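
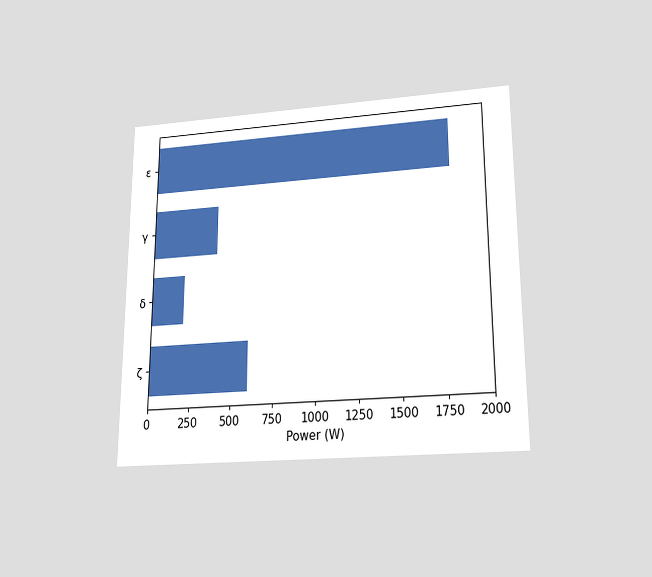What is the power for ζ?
The chart is viewed slightly from below. Reading along the chart's x-axis, the ζ bar reaches 600W.

600W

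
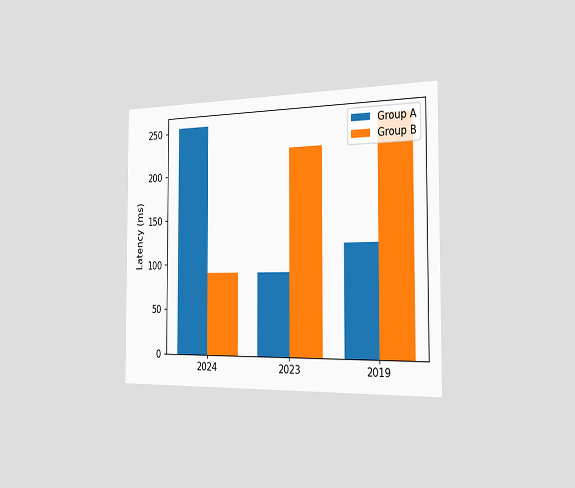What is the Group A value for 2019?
120ms

The chart is viewed slightly from the right. The Group A bar at 2019 reaches 120ms on the y-axis.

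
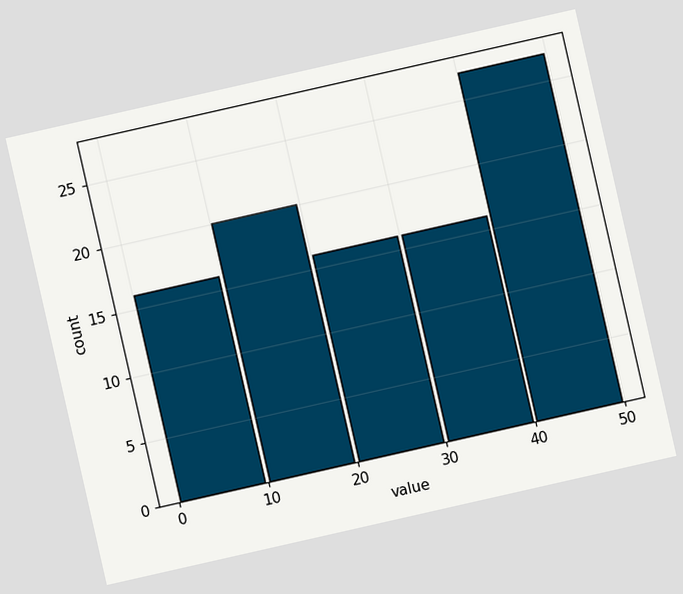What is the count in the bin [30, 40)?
The chart is tilted about 13° counter-clockwise. The [30, 40) bin has height 16.

16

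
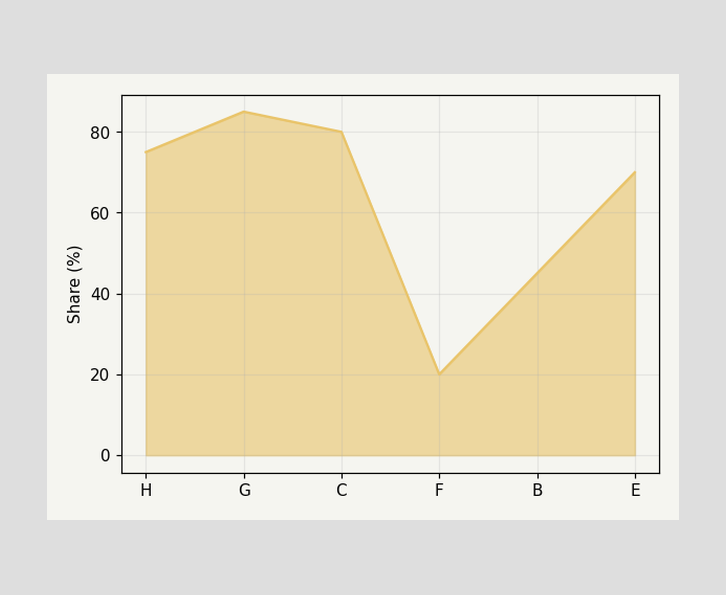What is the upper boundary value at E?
At E the upper boundary is at 70%.

70%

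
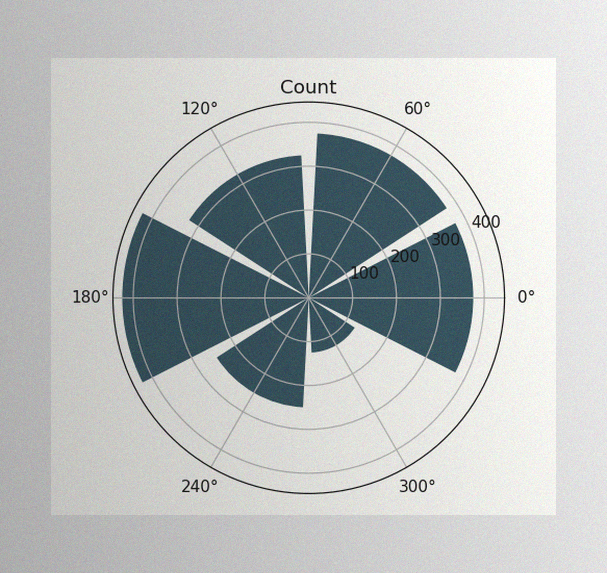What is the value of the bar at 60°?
375

The image has some photo noise and uneven lighting. The bar at 60° reaches 375 on the radial axis.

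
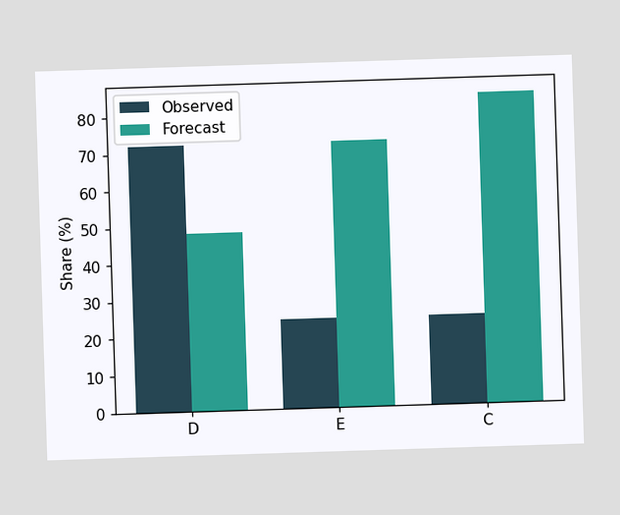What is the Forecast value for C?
84%

The Forecast bar at C reaches 84% on the y-axis.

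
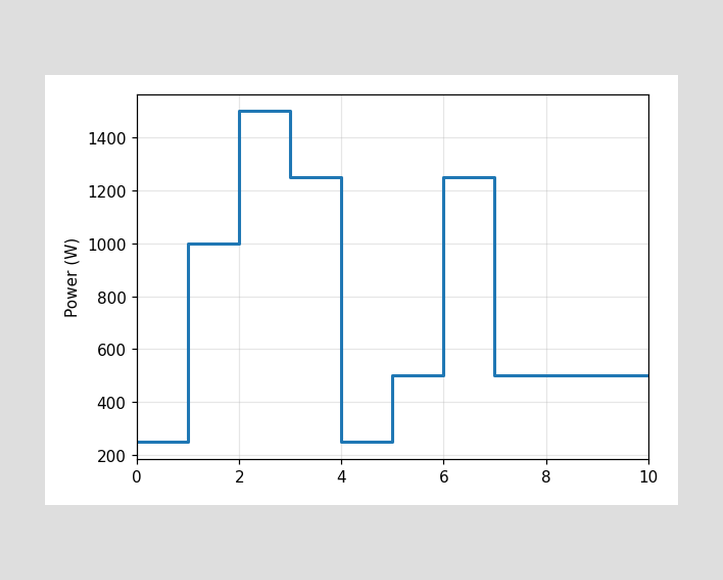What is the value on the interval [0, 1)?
On [0, 1) the step sits at 250W.

250W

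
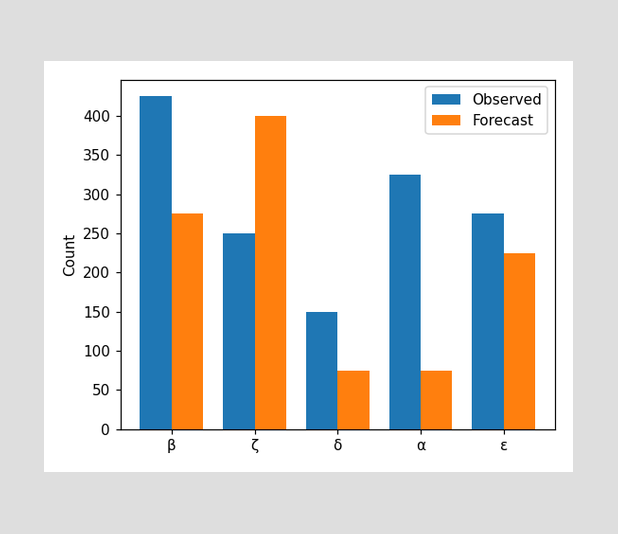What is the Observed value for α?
The Observed bar at α reaches 325 on the y-axis.

325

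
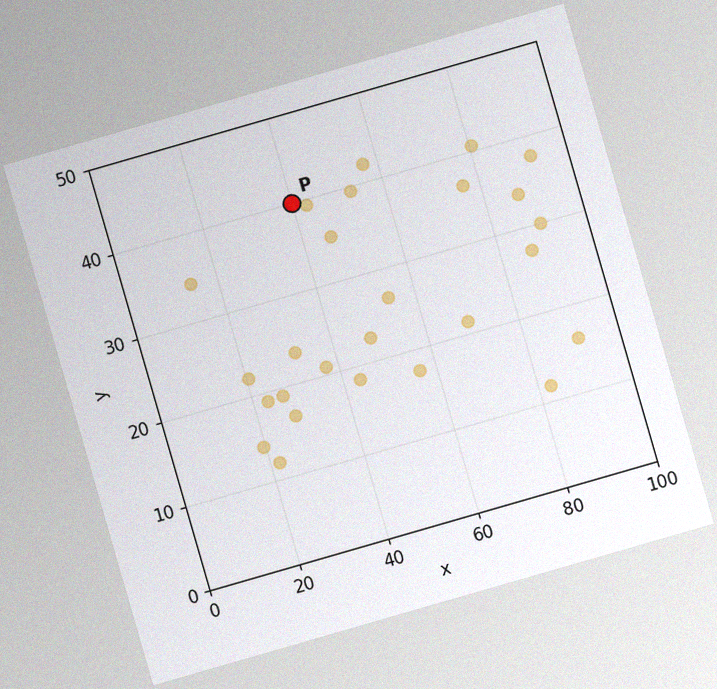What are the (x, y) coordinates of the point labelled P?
(40, 40)

The chart is tilted about 16° counter-clockwise, with some photo noise. Following the gridlines from P to each axis, P sits at (40, 40).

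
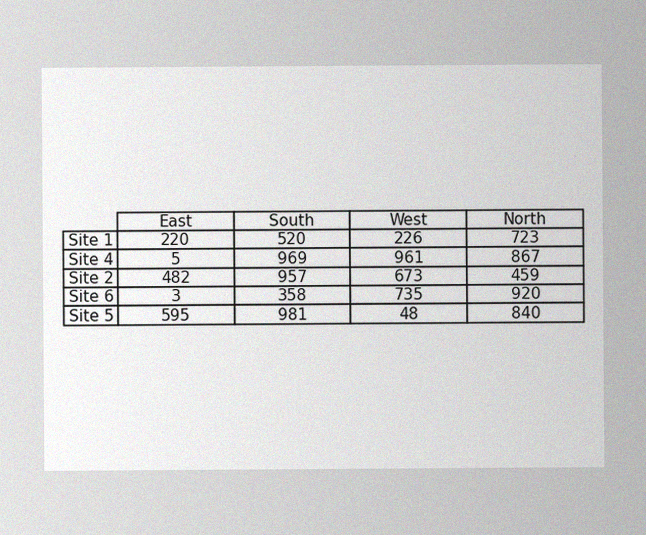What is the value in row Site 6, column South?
The image has some photo noise and uneven lighting. The (Site 6, South) cell reads 358.

358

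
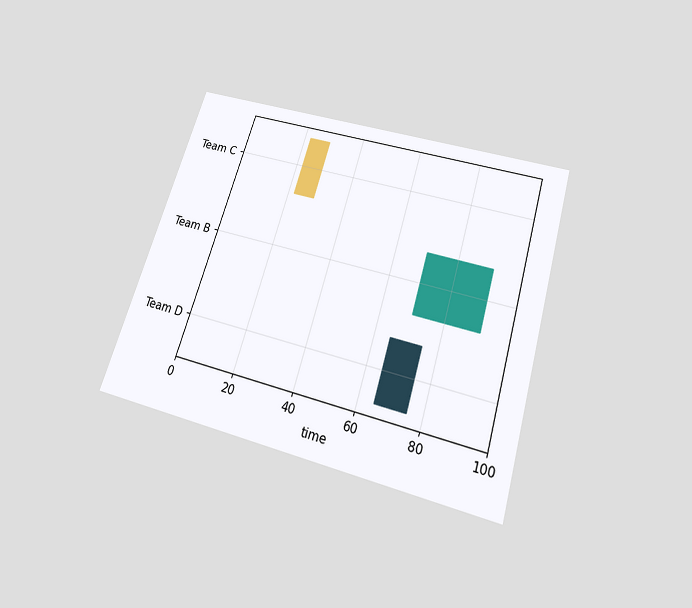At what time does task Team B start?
The chart is tilted about 17° clockwise and viewed slightly from below. The Team B bar begins at t=70.

70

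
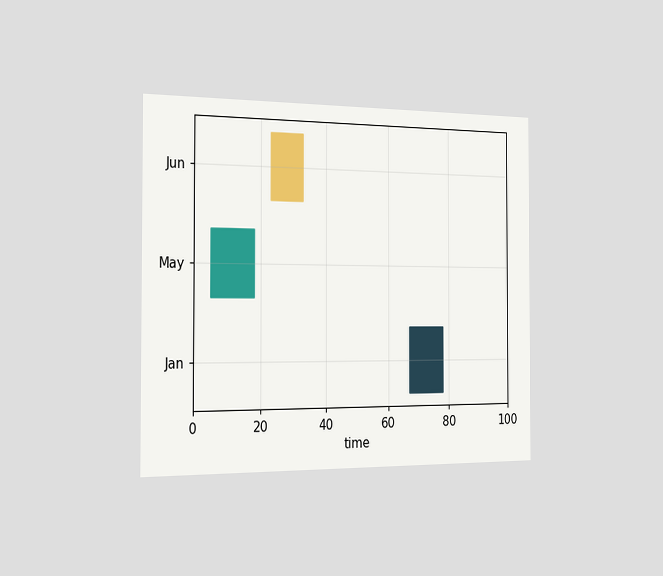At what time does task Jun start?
23

The chart is viewed slightly from the left. The Jun bar begins at t=23.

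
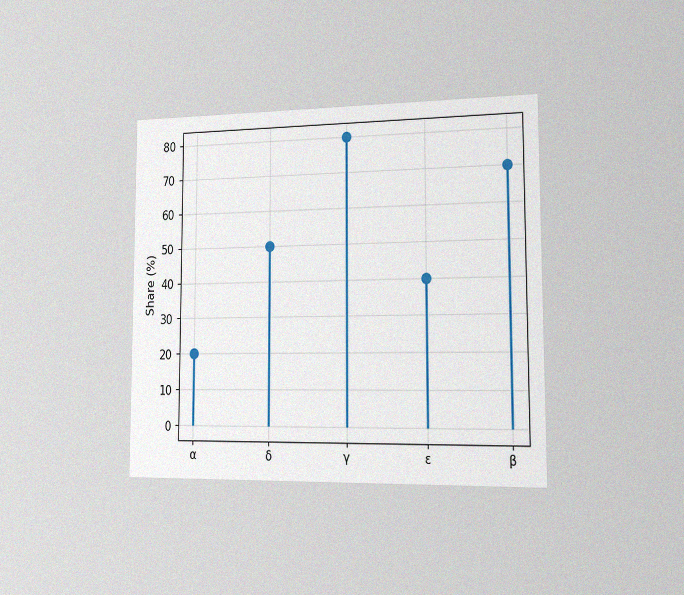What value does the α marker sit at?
The chart is viewed slightly from the right, with some photo noise. The α marker sits at 20%.

20%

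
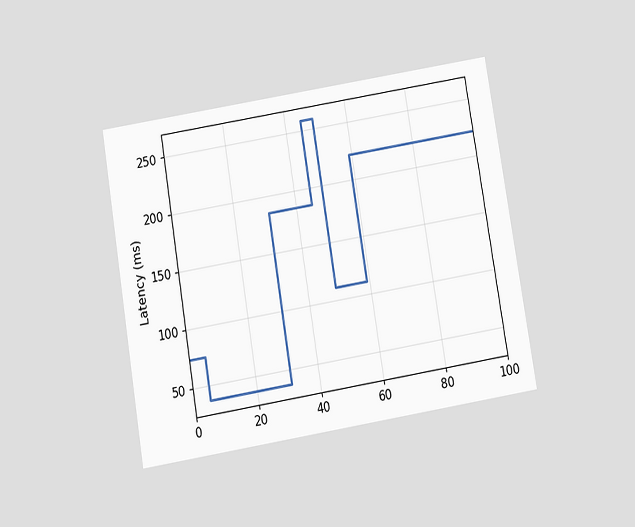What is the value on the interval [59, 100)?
222ms

The chart is tilted about 9° counter-clockwise and viewed slightly from below. On [59, 100) the step sits at 222ms.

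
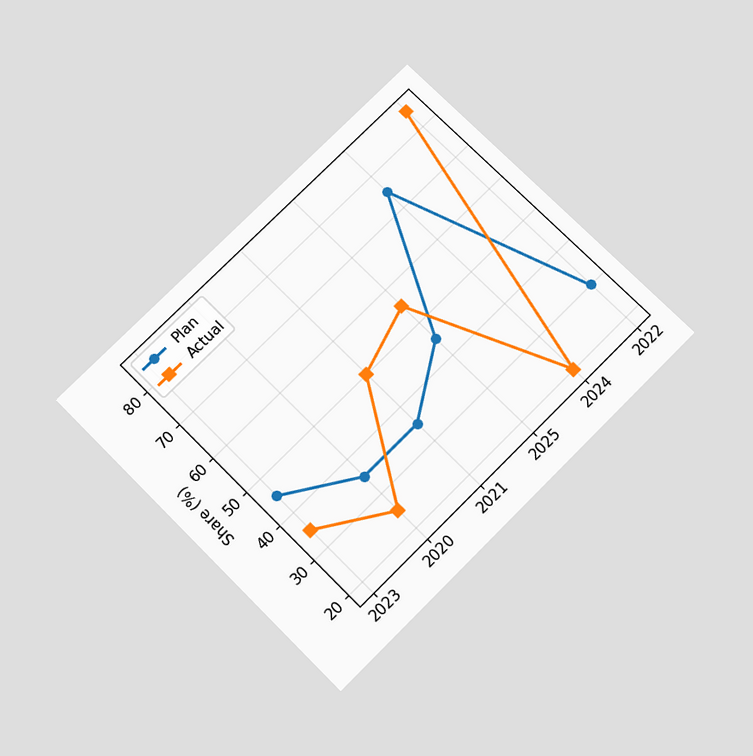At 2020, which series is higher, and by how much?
The chart is tilted about 45° counter-clockwise and viewed slightly from below. At 2020, Plan sits above the other line by 10%.

Plan, by 10%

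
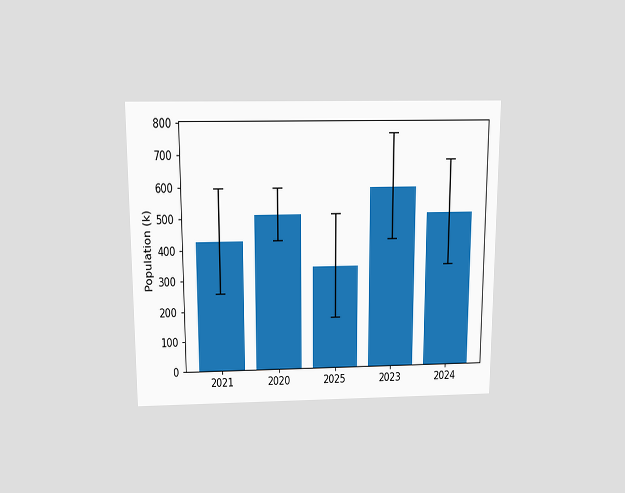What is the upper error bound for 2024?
680k

The chart is viewed slightly from above. The 2024 bar's upper whisker reaches 680k.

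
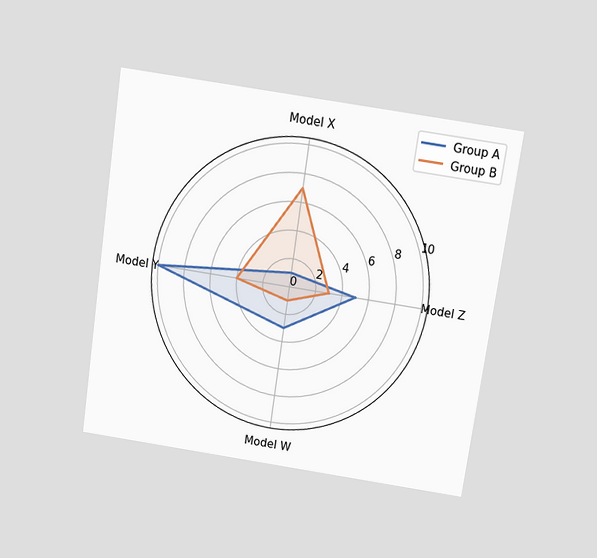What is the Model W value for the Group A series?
3

The chart is tilted about 8° clockwise and viewed slightly from above. On the Model W axis, Group A reaches 3.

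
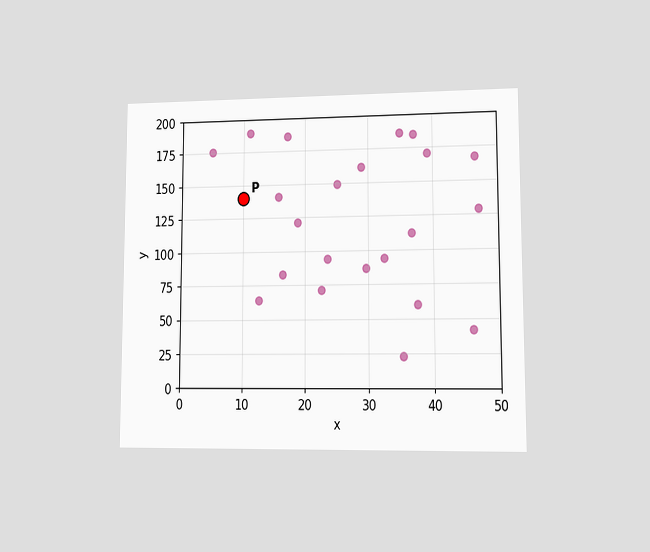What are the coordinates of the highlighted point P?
The chart is viewed at a slight angle. Following the gridlines from P to each axis, P sits at (10, 140).

(10, 140)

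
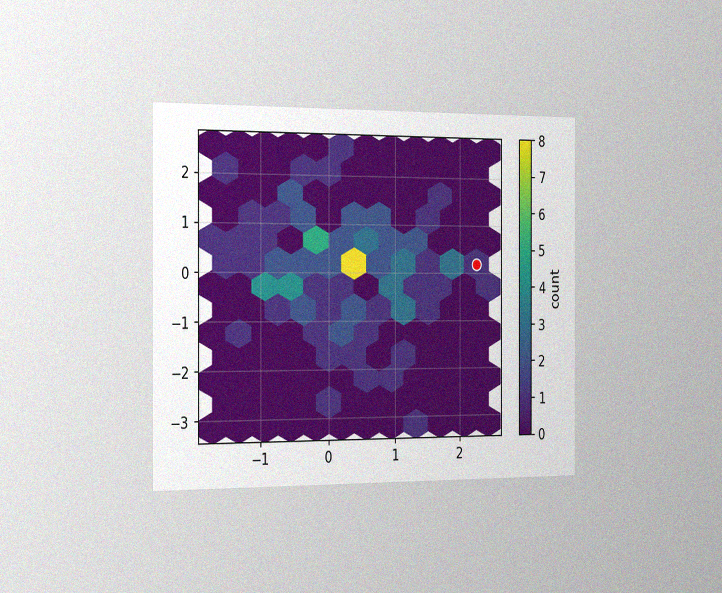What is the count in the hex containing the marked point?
The chart is viewed slightly from the left, with some photo noise. The marked hex reads 1 on the colorbar.

1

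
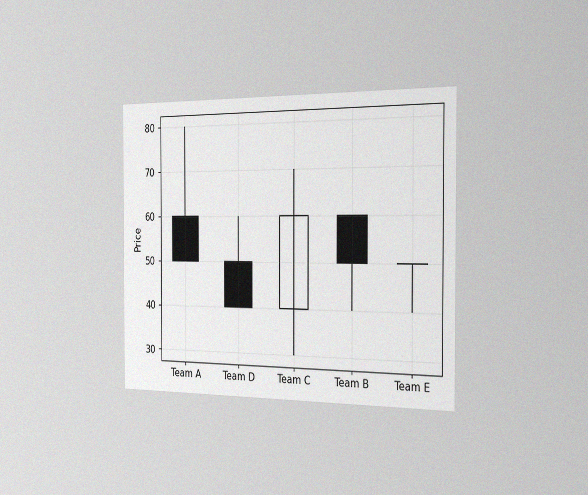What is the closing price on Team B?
The chart is viewed slightly from the right, with some photo noise. The Team B candle closes at 50.

50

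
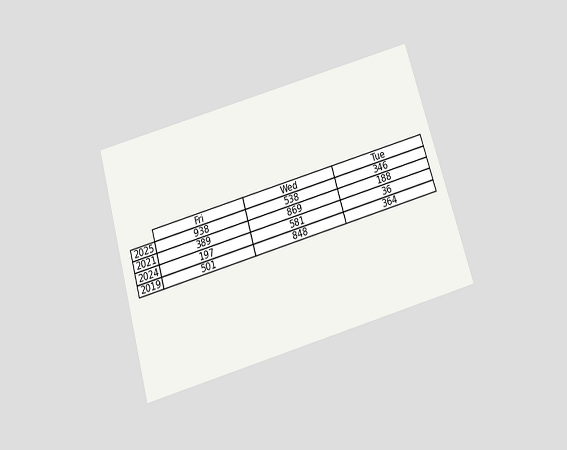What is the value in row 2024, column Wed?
The chart is tilted about 16° counter-clockwise and viewed slightly from below. The (2024, Wed) cell reads 581.

581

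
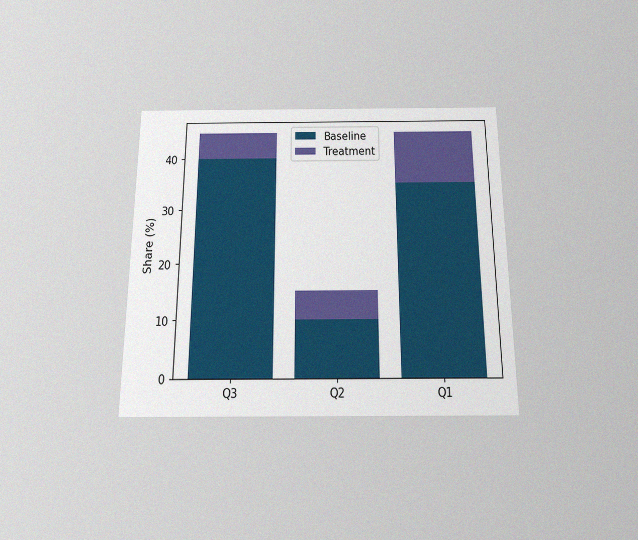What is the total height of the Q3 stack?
The chart is viewed slightly from below, with some photo noise. The Q3 stack's top reaches 45% on the y-axis.

45%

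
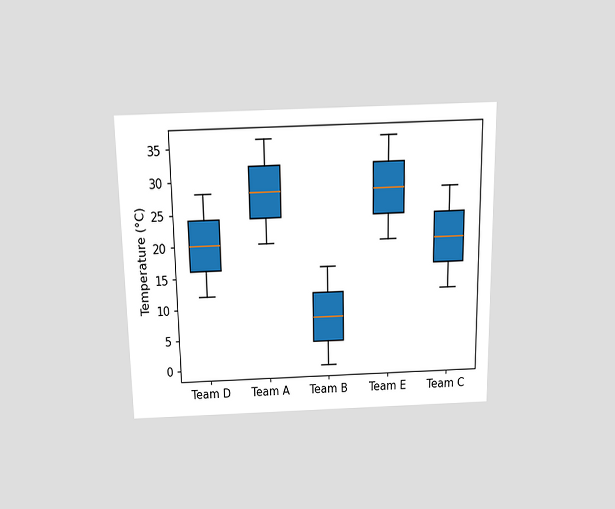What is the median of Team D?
The chart is viewed slightly from above. The median line in the Team D box sits at 20°C.

20°C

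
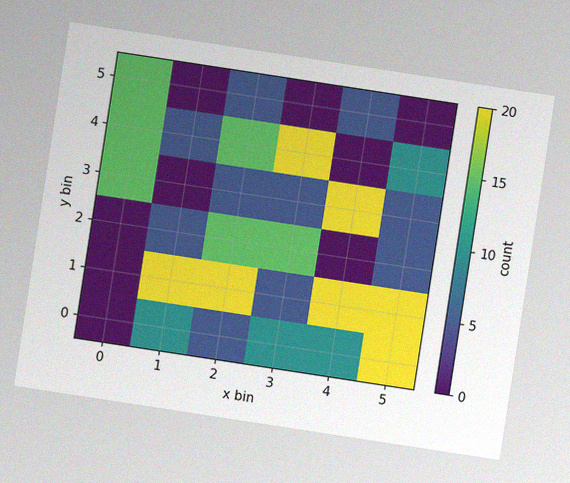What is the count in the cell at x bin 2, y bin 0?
5

The chart is tilted about 9° clockwise, with some photo noise. Matching the cell (2, 0) against the colorbar gives 5.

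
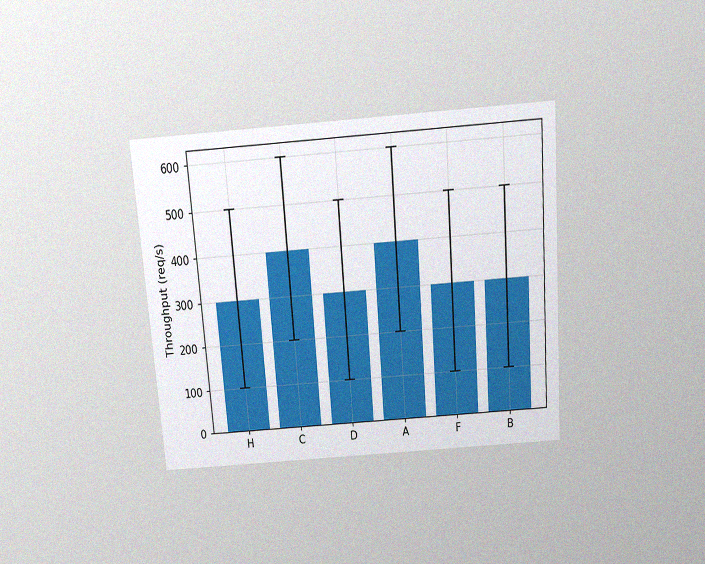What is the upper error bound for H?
The chart is tilted about 4° counter-clockwise and viewed slightly from above, with some photo noise. The H bar's upper whisker reaches 500req/s.

500req/s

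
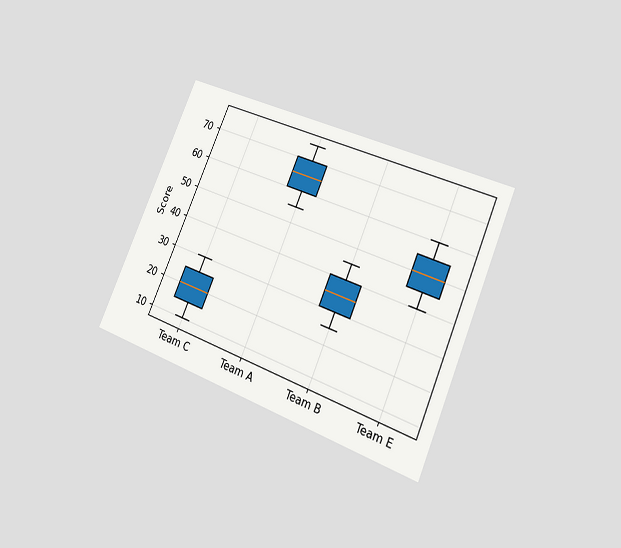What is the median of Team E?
The chart is tilted about 23° clockwise and viewed at a slight angle. The median line in the Team E box sits at 50.

50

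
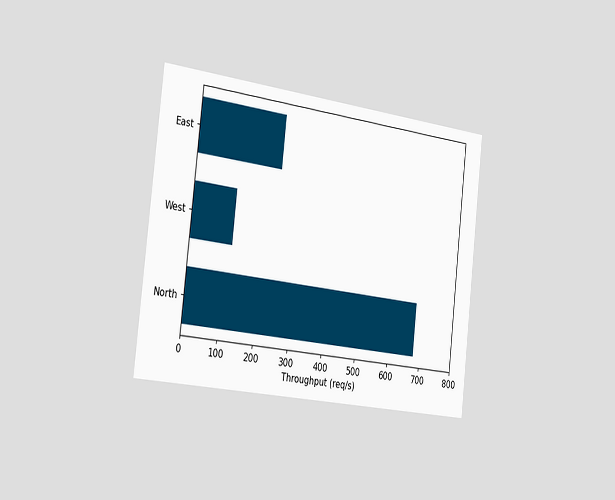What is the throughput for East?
The chart is tilted about 6° clockwise and viewed slightly from the left. Reading along the chart's x-axis, the East bar reaches 240req/s.

240req/s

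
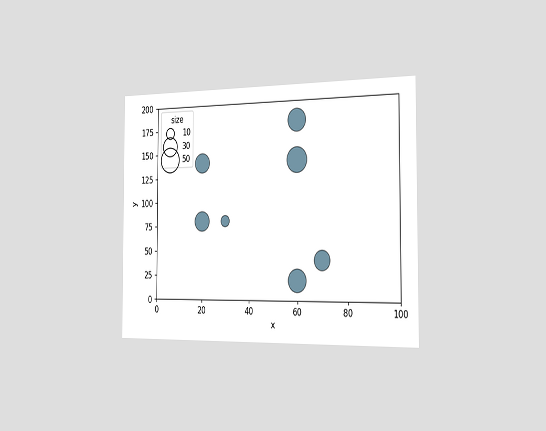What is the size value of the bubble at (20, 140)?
The chart is viewed slightly from the right. Matching the bubble at (20, 140) against the size legend gives 30.

30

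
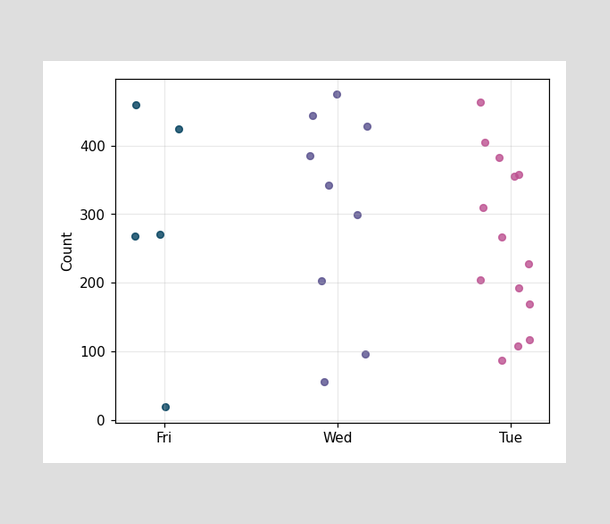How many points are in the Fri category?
5

Counting the markers in the Fri column gives 5.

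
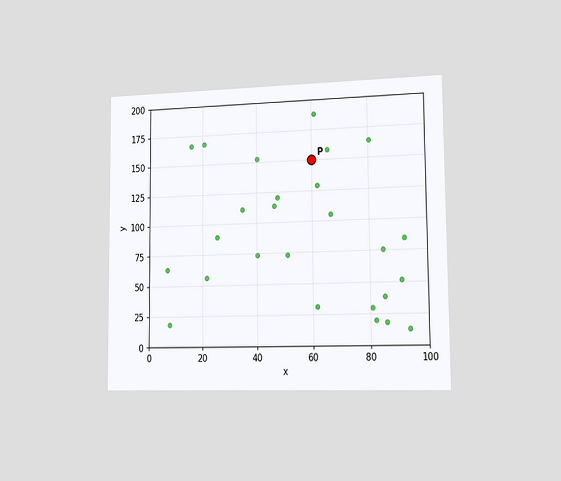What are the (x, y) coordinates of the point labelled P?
The chart is viewed slightly from the right. Following the gridlines from P to each axis, P sits at (60, 150).

(60, 150)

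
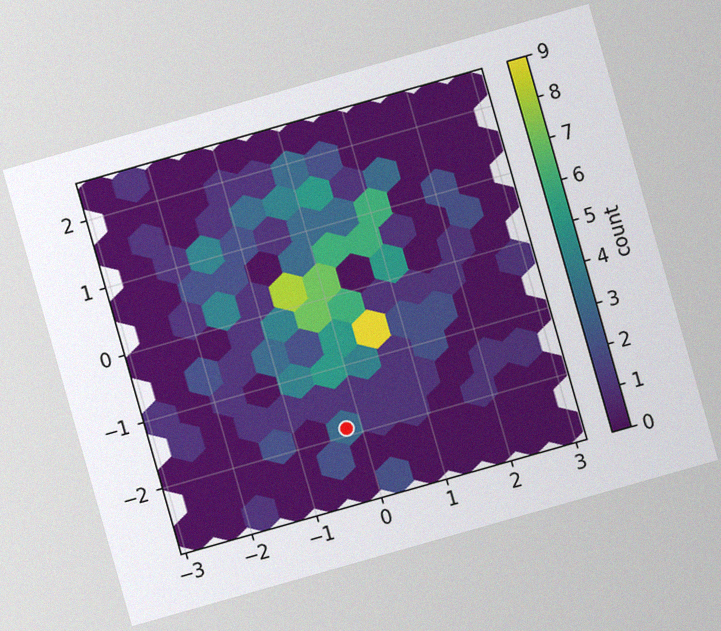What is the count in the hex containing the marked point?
3

The chart is tilted about 16° counter-clockwise, with some photo noise. The marked hex reads 3 on the colorbar.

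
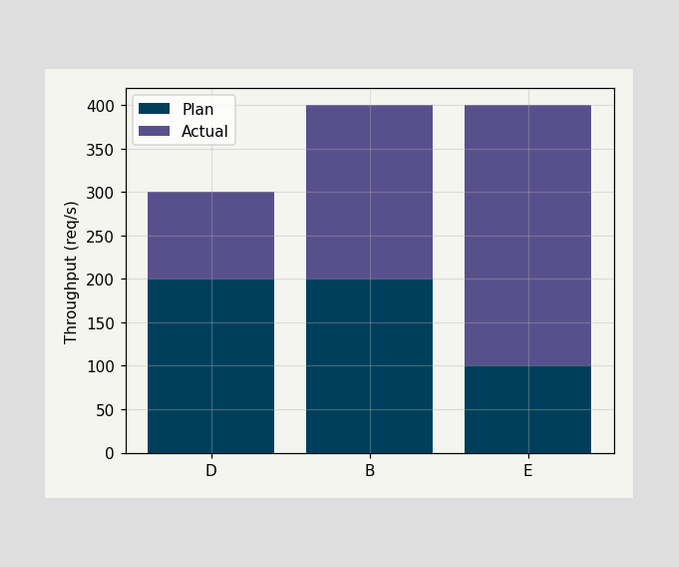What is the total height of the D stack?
The D stack's top reaches 300req/s on the y-axis.

300req/s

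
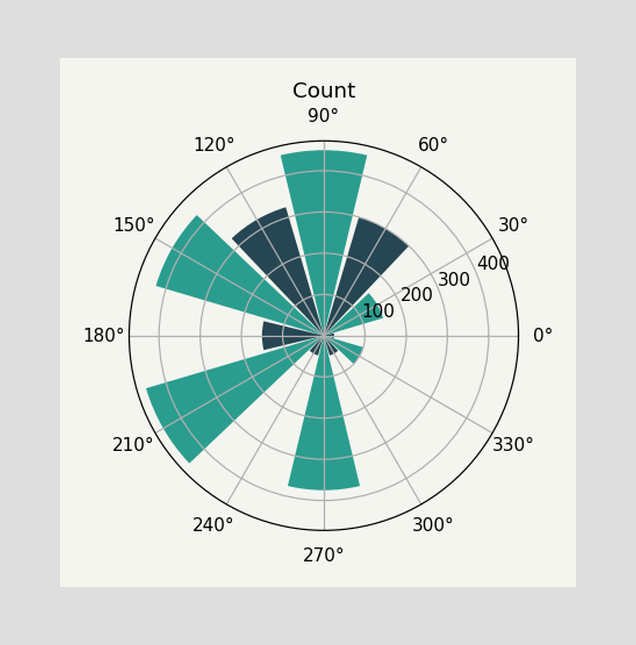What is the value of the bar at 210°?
450

The bar at 210° reaches 450 on the radial axis.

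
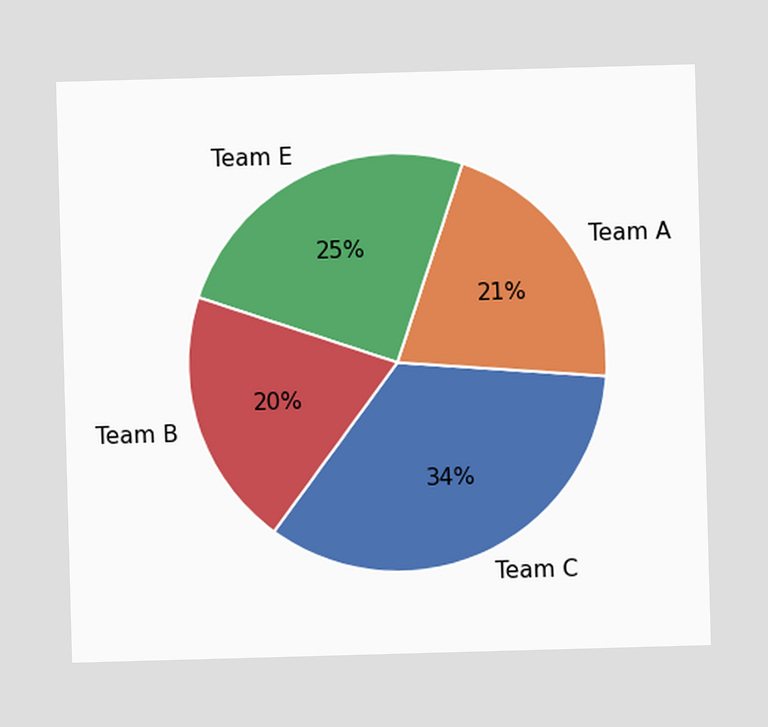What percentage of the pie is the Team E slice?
25%

The Team E slice takes up 25% of the pie.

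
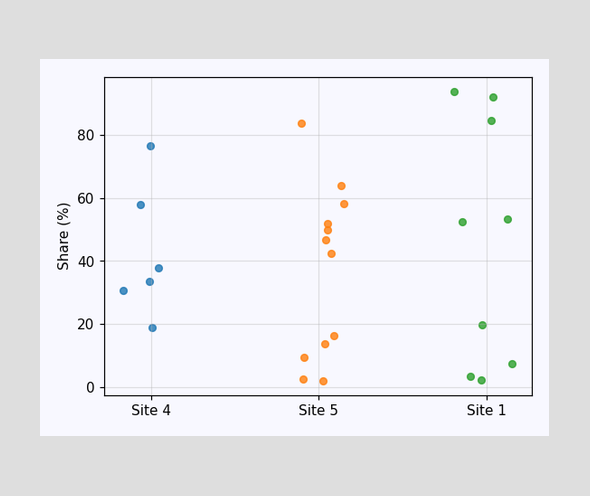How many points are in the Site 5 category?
12

Counting the markers in the Site 5 column gives 12.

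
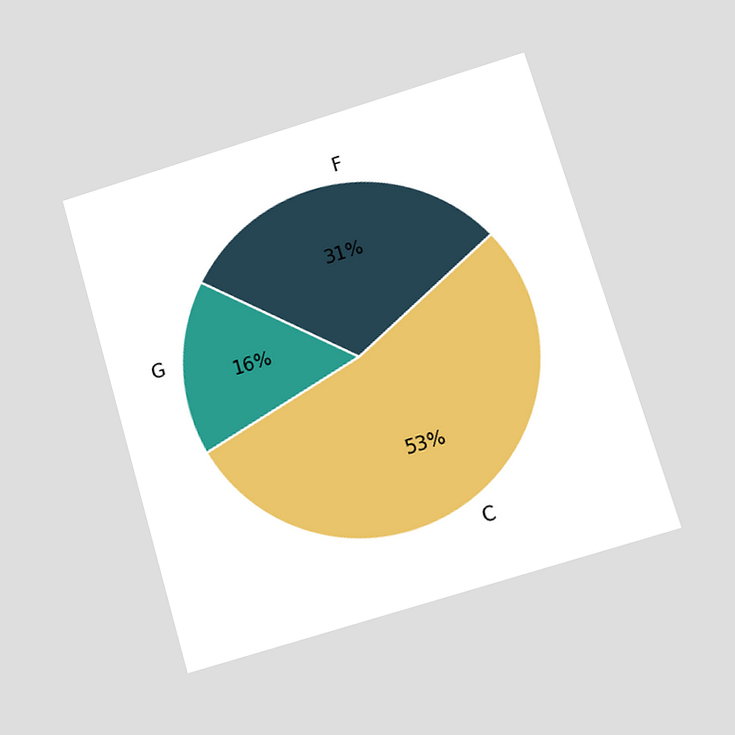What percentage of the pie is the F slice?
The chart is tilted about 16° counter-clockwise and viewed at a slight angle. The F slice takes up 31% of the pie.

31%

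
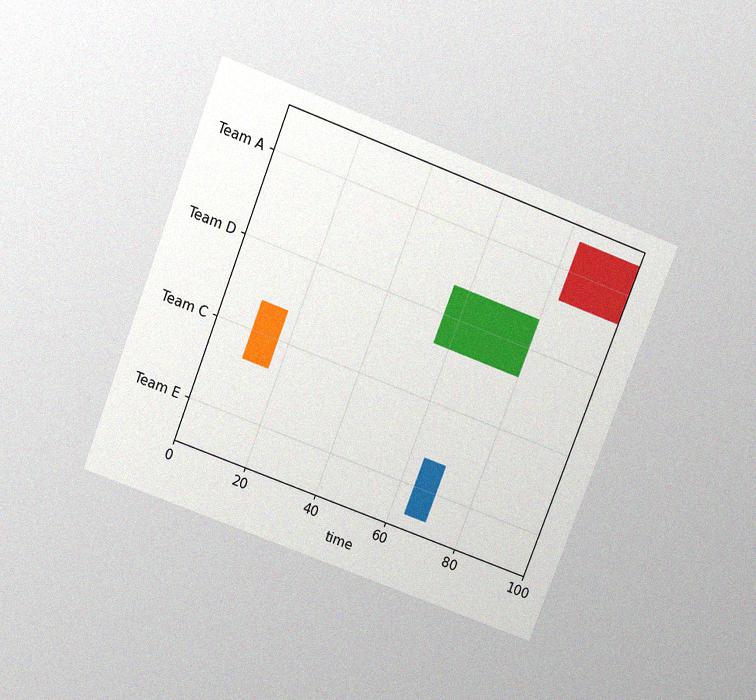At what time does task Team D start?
The chart is tilted about 21° clockwise and viewed slightly from above, with some photo noise. The Team D bar begins at t=56.

56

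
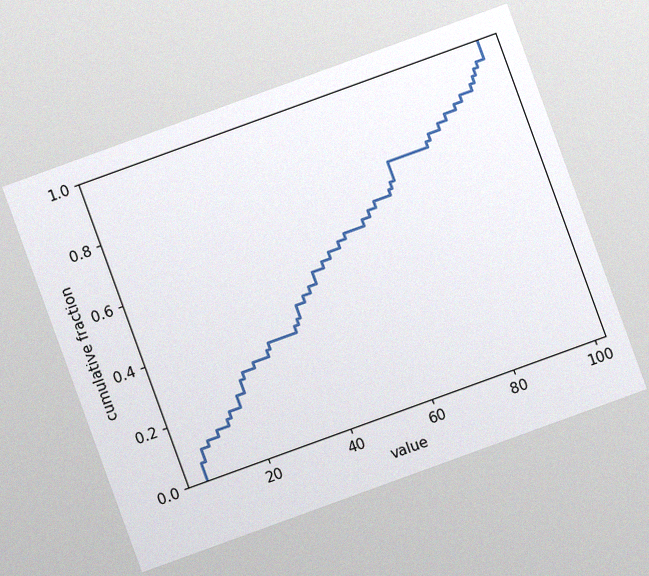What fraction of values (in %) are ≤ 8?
The chart is tilted about 20° counter-clockwise, with some photo noise. At x=8 the ECDF step is at 12%.

12%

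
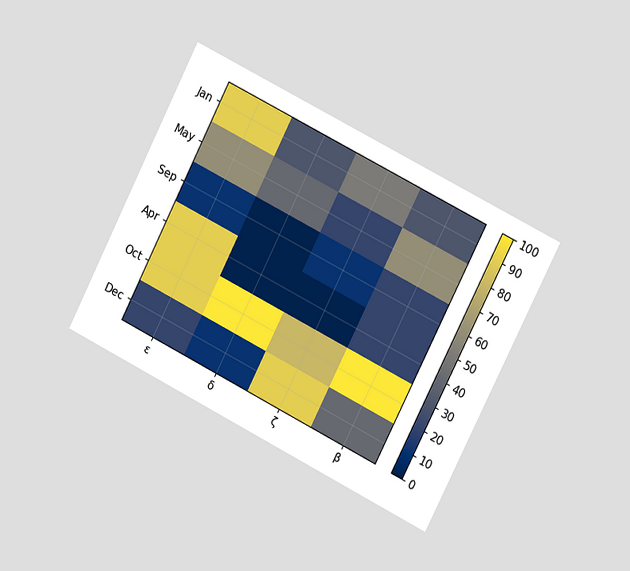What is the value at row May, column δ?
The chart is tilted about 27° clockwise and viewed slightly from the right. Matching cell (May, δ) against the colorbar gives 40.

40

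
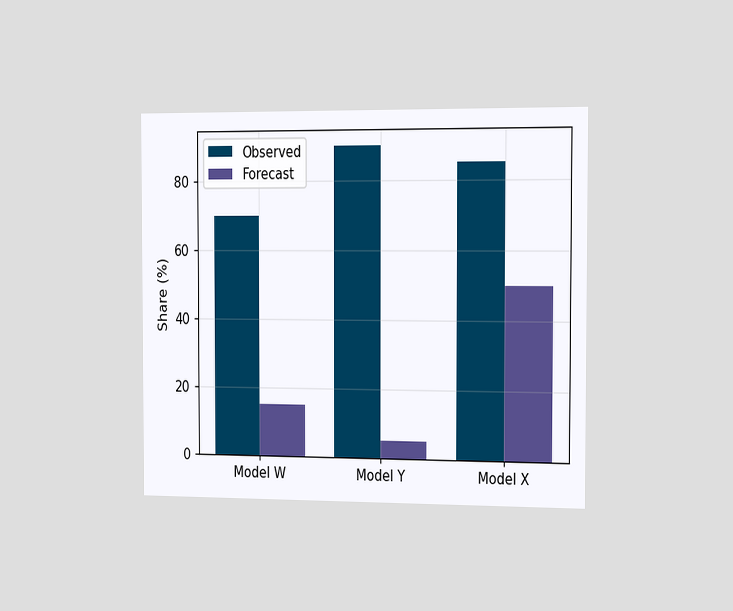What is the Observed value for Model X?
The chart is viewed slightly from the right. The Observed bar at Model X reaches 85% on the y-axis.

85%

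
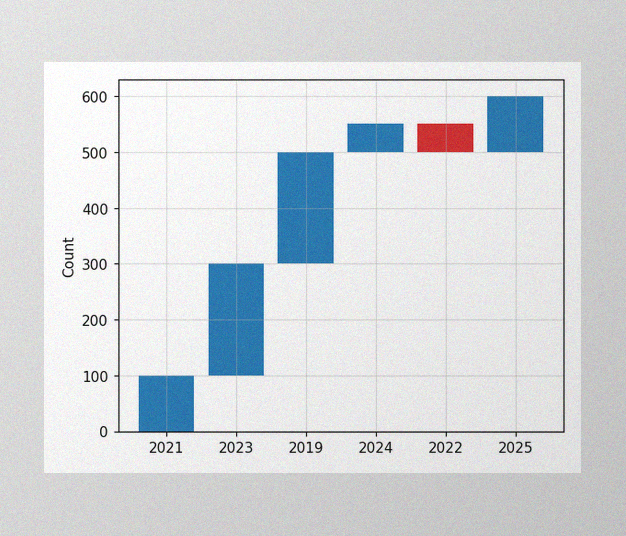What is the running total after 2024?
The image has some photo noise and uneven lighting. After 2024 the running total reaches 550.

550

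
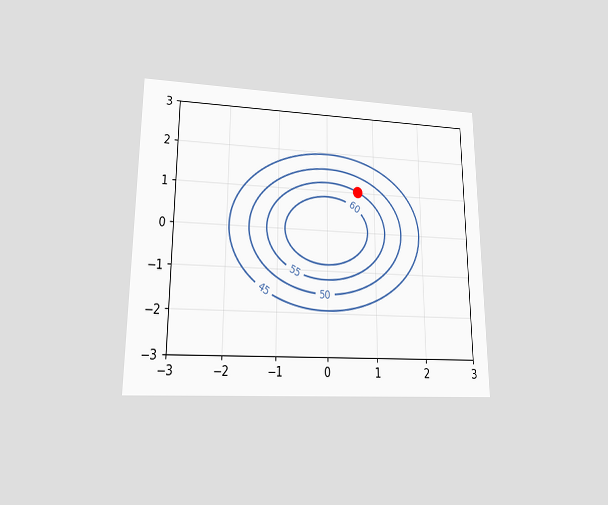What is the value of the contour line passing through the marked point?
55

The chart is viewed at a slight angle. The marked point sits on the contour labelled 55.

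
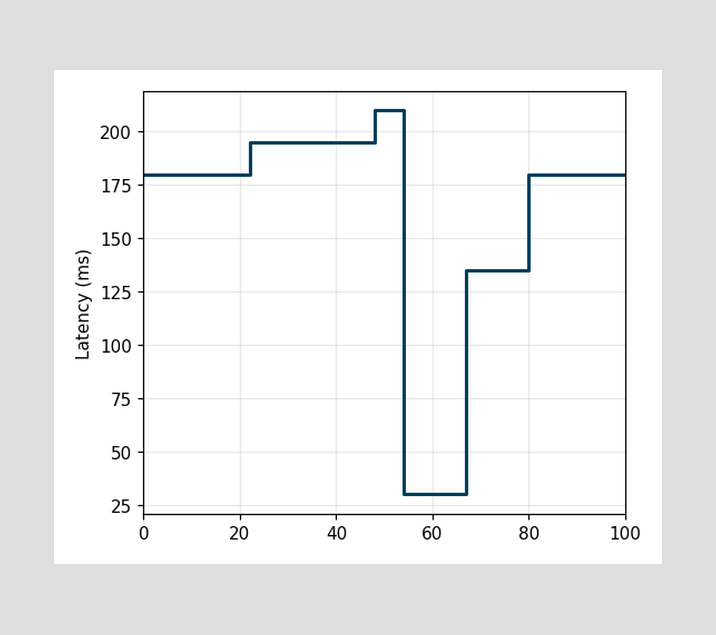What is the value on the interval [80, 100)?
180ms

On [80, 100) the step sits at 180ms.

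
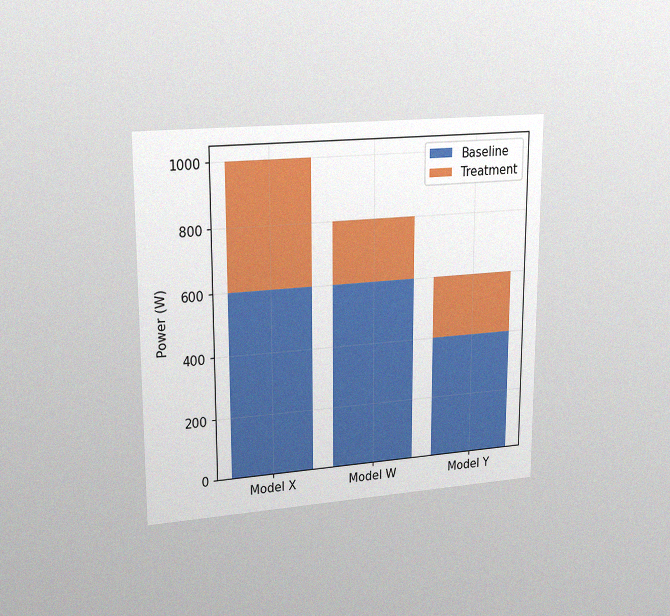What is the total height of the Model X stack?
The chart is viewed at a slight angle, with some photo noise. The Model X stack's top reaches 1000W on the y-axis.

1000W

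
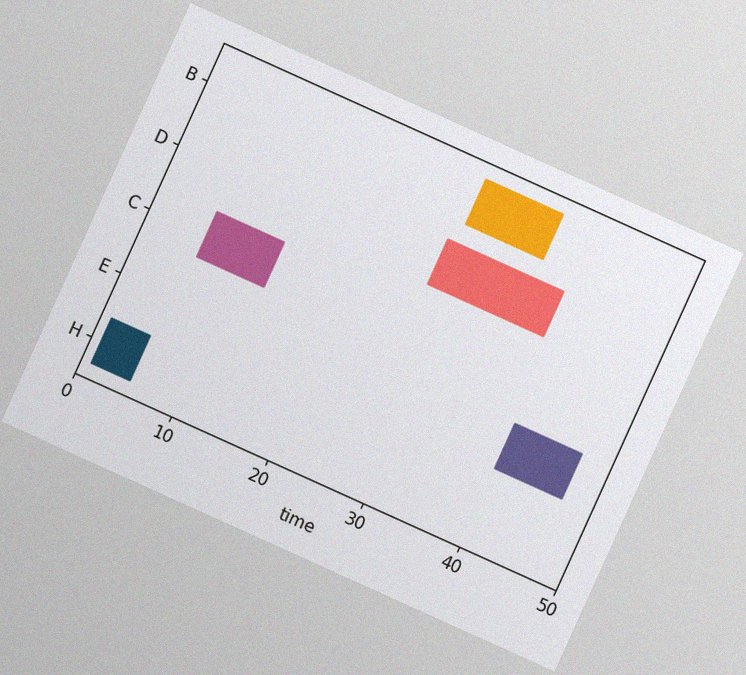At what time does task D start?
27

The chart is tilted about 24° clockwise, with some photo noise. The D bar begins at t=27.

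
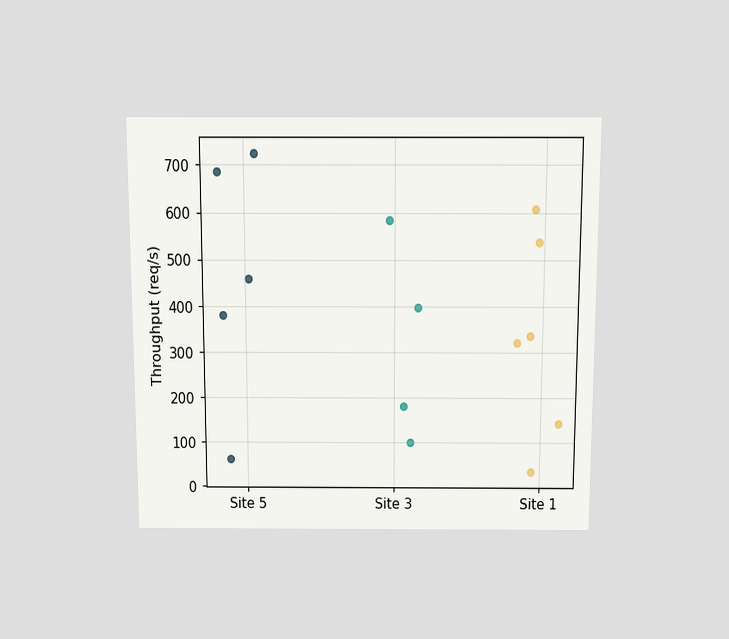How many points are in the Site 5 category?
5

The chart is viewed slightly from above. Counting the markers in the Site 5 column gives 5.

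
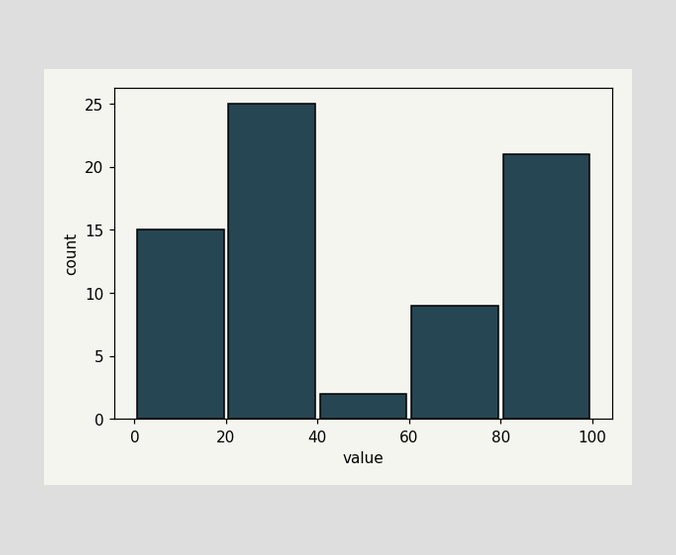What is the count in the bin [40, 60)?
2

The [40, 60) bin has height 2.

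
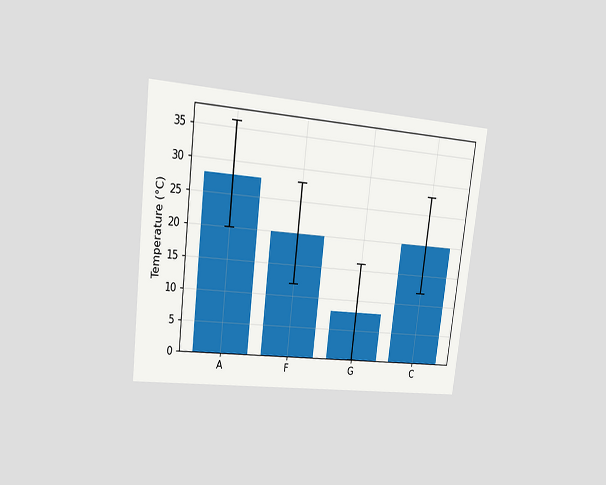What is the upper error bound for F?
28°C

The chart is tilted about 7° clockwise and viewed at a slight angle. The F bar's upper whisker reaches 28°C.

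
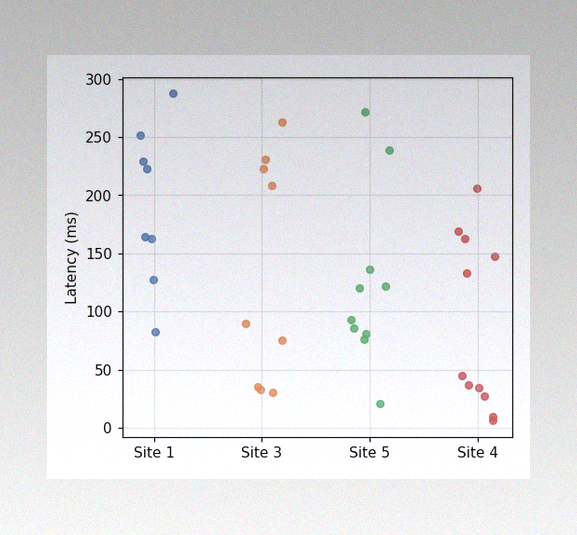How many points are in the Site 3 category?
The image has some photo noise and uneven lighting. Counting the markers in the Site 3 column gives 9.

9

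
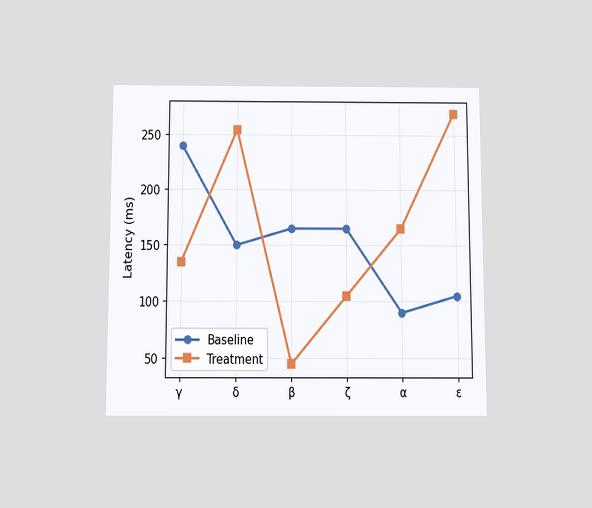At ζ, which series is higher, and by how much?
Baseline, by 60ms

The chart is viewed slightly from below. At ζ, Baseline sits above the other line by 60ms.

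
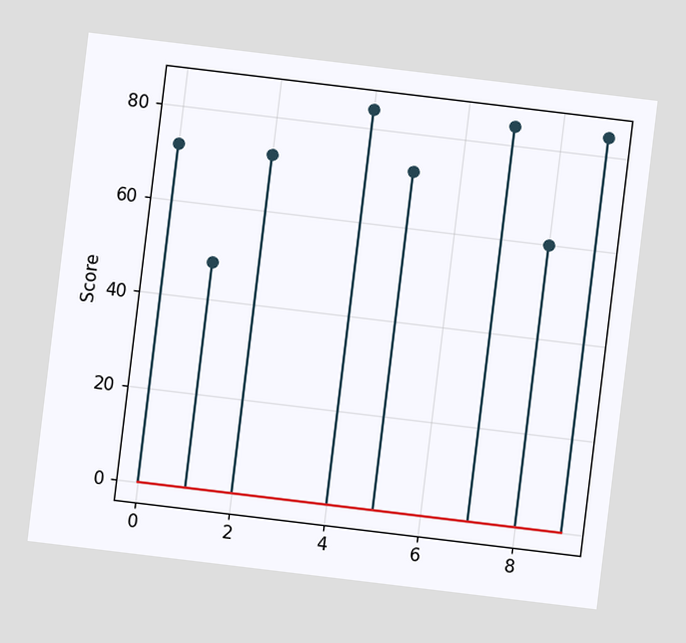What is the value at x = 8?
60

The chart is tilted about 7° clockwise. The stem at x=8 reaches 60.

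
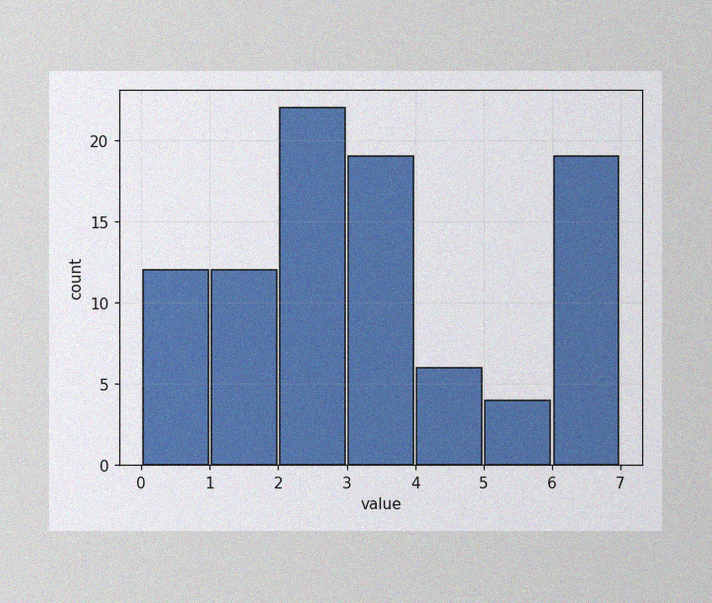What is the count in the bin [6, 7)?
19

The image has some photo noise and uneven lighting. The [6, 7) bin has height 19.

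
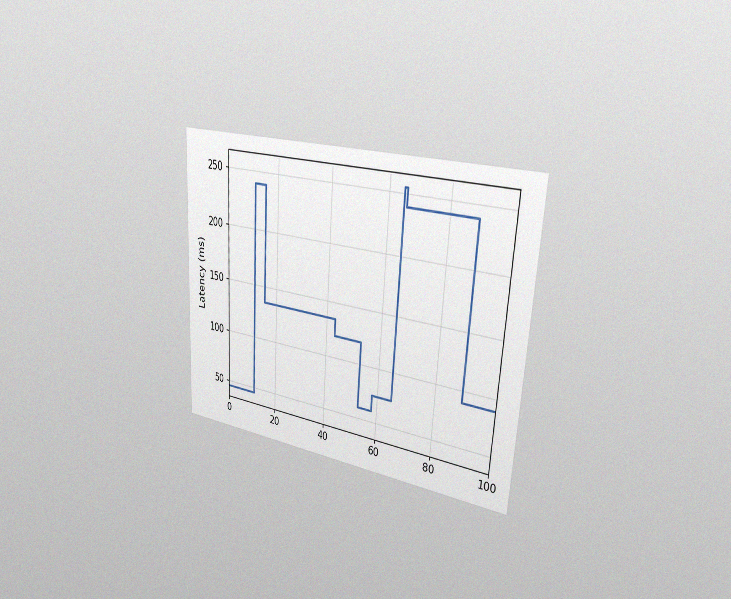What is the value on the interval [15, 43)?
The chart is tilted about 3° clockwise and viewed slightly from the right, with some photo noise. On [15, 43) the step sits at 135ms.

135ms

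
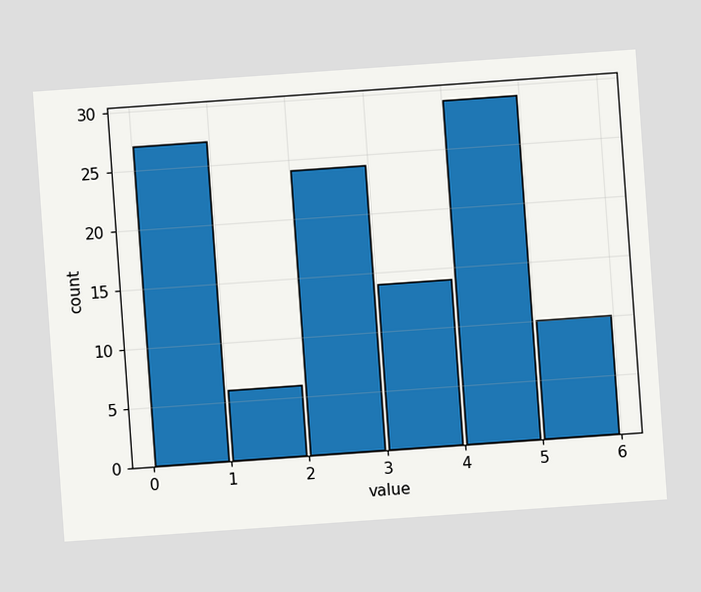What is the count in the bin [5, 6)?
10

The chart is tilted about 4° counter-clockwise. The [5, 6) bin has height 10.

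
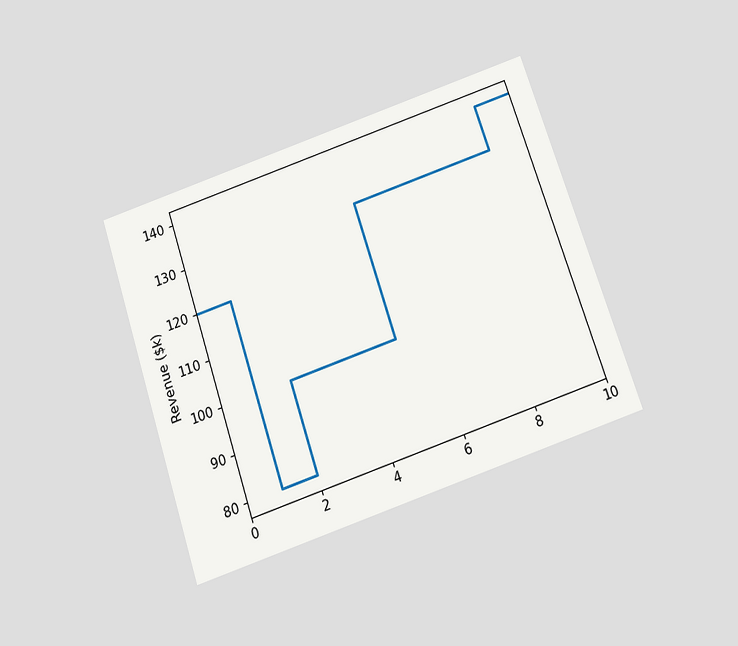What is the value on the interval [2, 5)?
$100k

The chart is tilted about 18° counter-clockwise and viewed slightly from below. On [2, 5) the step sits at $100k.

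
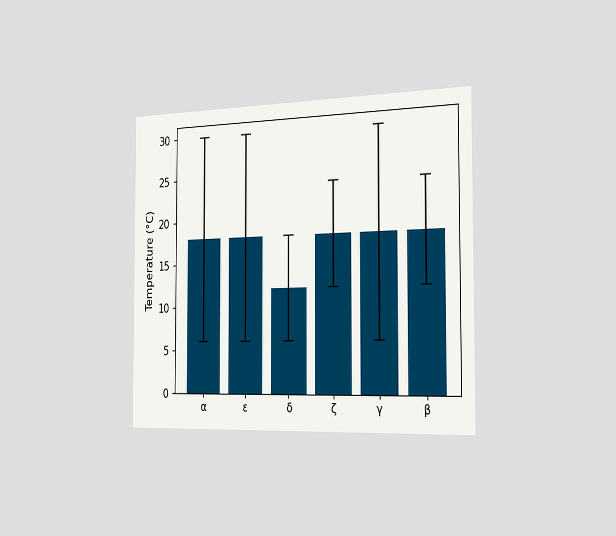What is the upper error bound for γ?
30°C

The chart is viewed slightly from the right. The γ bar's upper whisker reaches 30°C.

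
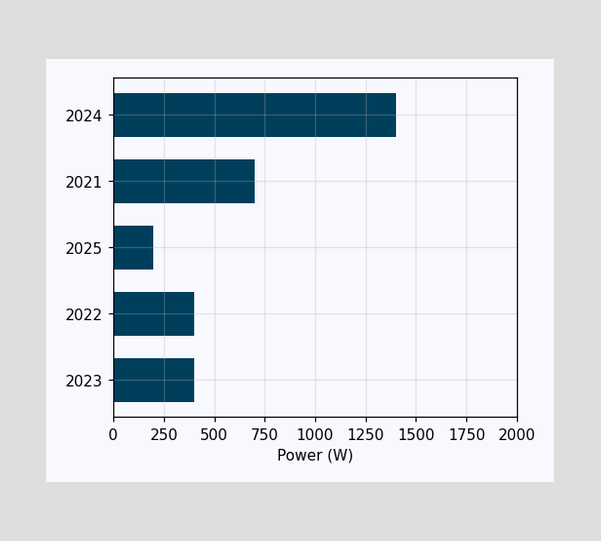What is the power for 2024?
Reading along the chart's x-axis, the 2024 bar reaches 1400W.

1400W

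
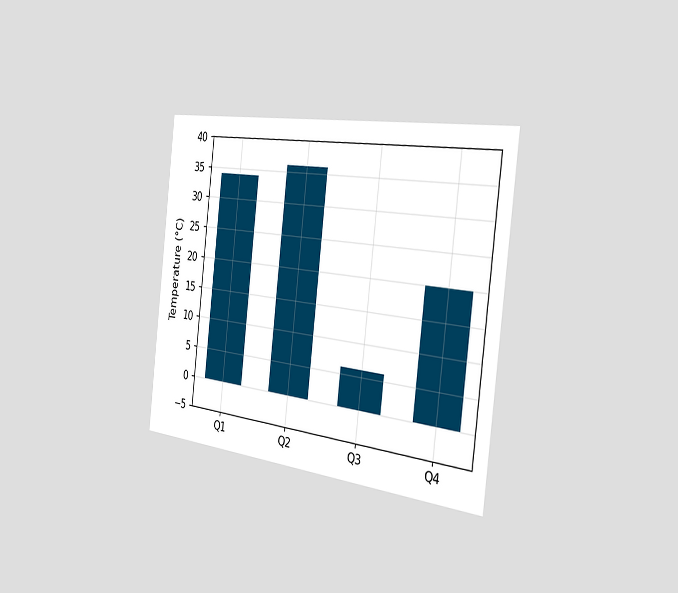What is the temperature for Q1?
34°C

The chart is tilted about 7° clockwise and viewed slightly from the right. Reading along the chart's y-axis, the Q1 bar reaches 34°C.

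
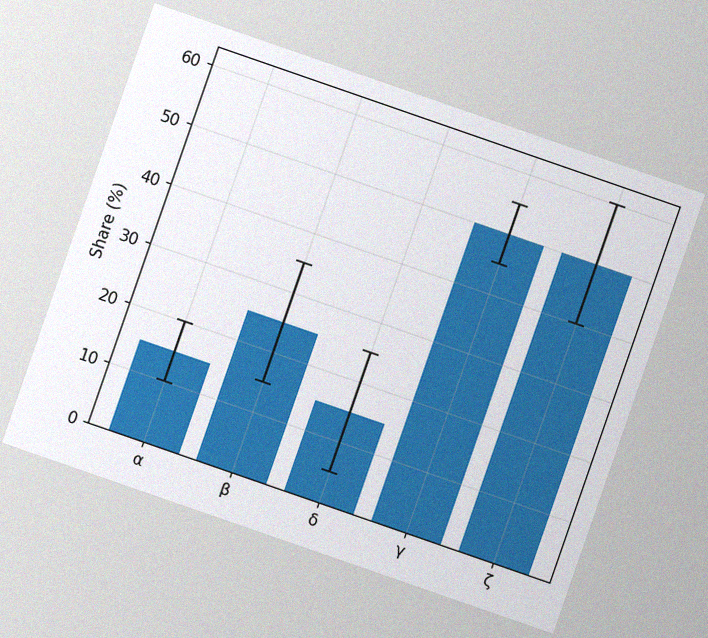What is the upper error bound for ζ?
60%

The chart is tilted about 19° clockwise, with some photo noise. The ζ bar's upper whisker reaches 60%.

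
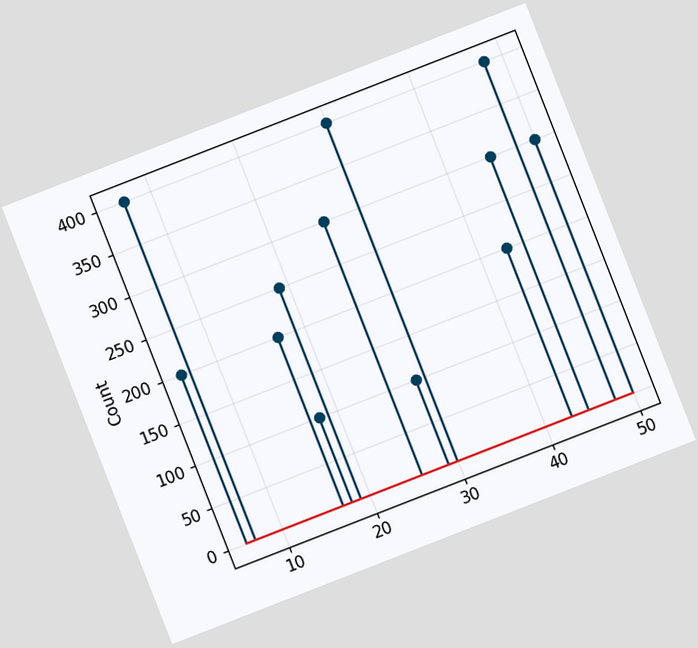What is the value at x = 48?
400

The chart is tilted about 21° counter-clockwise. The stem at x=48 reaches 400.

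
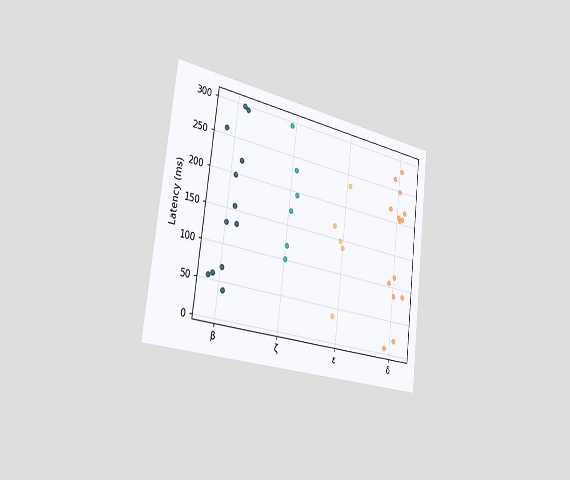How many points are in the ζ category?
The chart is tilted about 7° clockwise and viewed slightly from the left. Counting the markers in the ζ column gives 6.

6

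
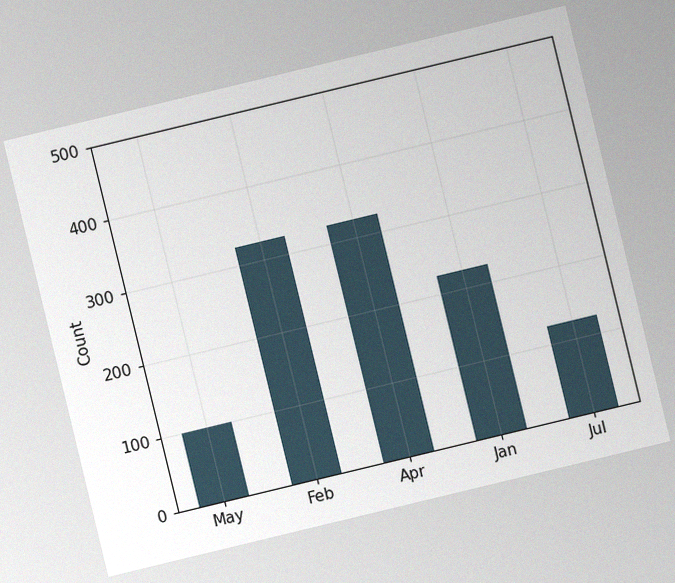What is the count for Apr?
The chart is tilted about 14° counter-clockwise, with some photo noise. Reading along the chart's y-axis, the Apr bar reaches 325.

325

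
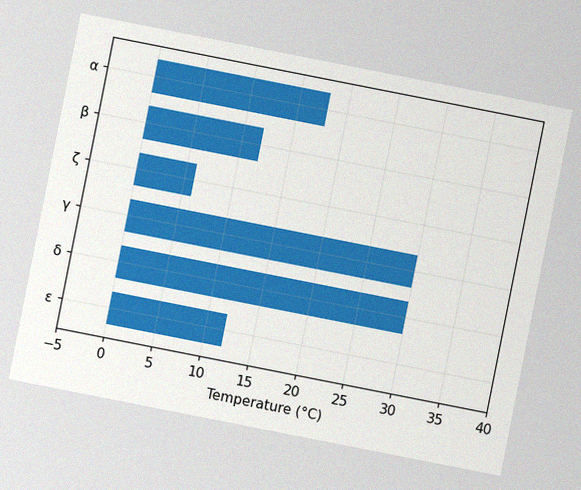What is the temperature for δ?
The chart is tilted about 11° clockwise, with some photo noise. Reading along the chart's x-axis, the δ bar reaches 30°C.

30°C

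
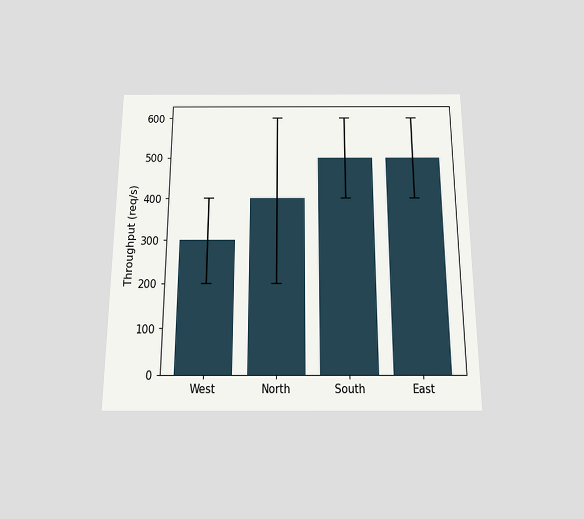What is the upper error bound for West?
400req/s

The chart is viewed slightly from below. The West bar's upper whisker reaches 400req/s.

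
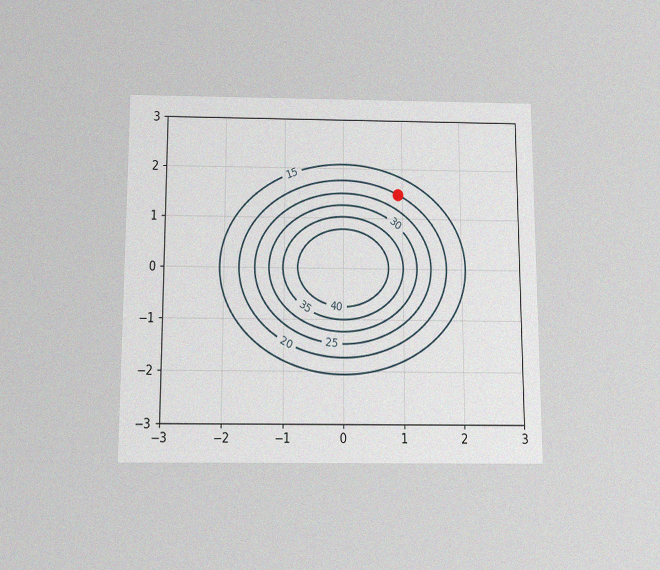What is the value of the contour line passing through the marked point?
The chart is viewed slightly from below, with some photo noise. The marked point sits on the contour labelled 20.

20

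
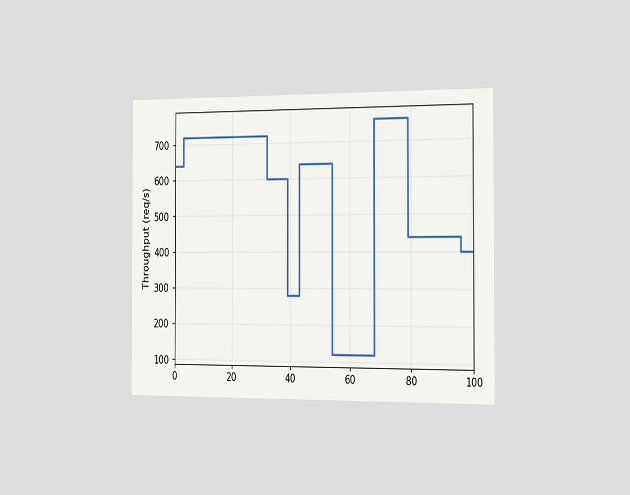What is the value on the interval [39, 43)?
280req/s

The chart is viewed slightly from the right. On [39, 43) the step sits at 280req/s.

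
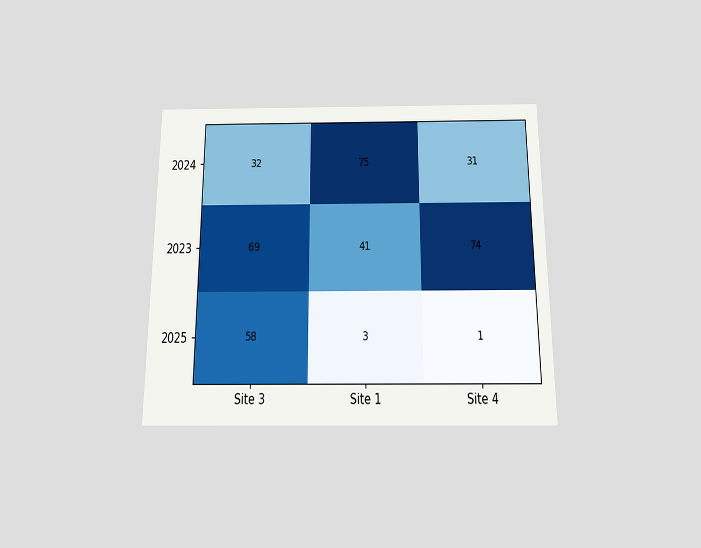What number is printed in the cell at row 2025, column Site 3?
58

The chart is viewed slightly from below. The (2025, Site 3) cell reads 58.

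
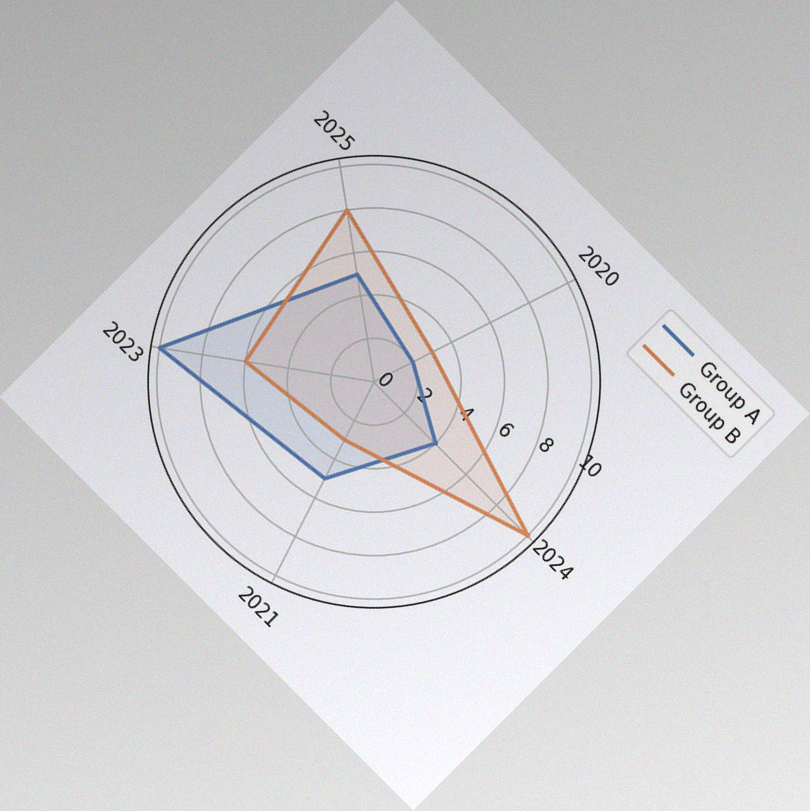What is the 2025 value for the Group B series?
8

The chart is tilted about 45° clockwise, with some photo noise. On the 2025 axis, Group B reaches 8.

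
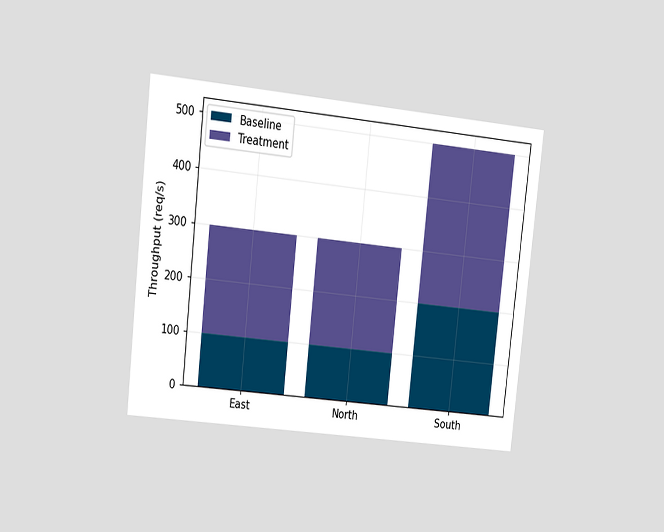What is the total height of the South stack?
The chart is tilted about 6° clockwise and viewed at a slight angle. The South stack's top reaches 500req/s on the y-axis.

500req/s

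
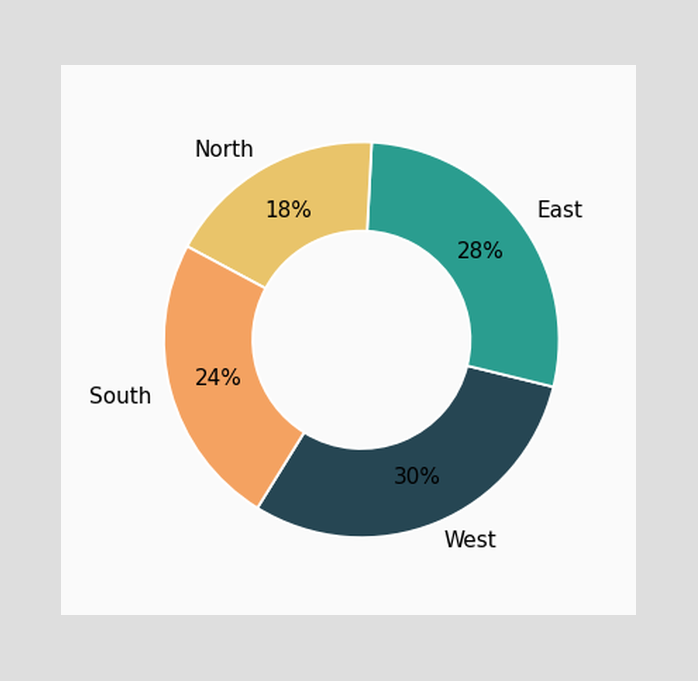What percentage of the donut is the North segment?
18%

The North segment takes up 18% of the ring.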